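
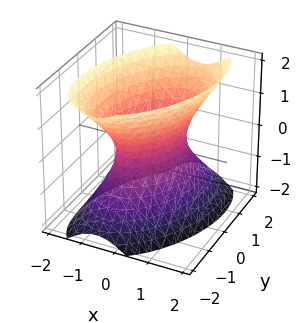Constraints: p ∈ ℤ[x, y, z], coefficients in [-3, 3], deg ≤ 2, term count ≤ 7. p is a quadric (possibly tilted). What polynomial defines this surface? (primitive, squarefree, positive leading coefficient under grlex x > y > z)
First, deg p = 2. No degree-1 surface has this shape.
Then, reading off the gridlines: among the integer gridlines, it crosses the y-axis at y ∈ {-1, 1}; it misses every integer gridline on the z-axis.
Finally, together with the visible shape, these determine p as stated.

2*x^2 - x*y + y^2 - z^2 - 1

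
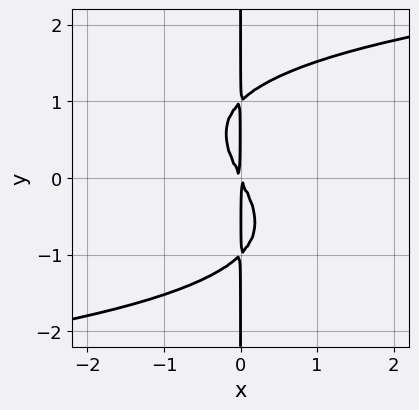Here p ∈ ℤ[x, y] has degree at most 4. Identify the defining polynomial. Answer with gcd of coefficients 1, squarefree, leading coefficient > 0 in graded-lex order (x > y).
(a) deg p = 4. The shape is more complex than any degree-3 curve.
(b) From the axis intercepts and sections: the visible y-axis segment lies entirely on the curve.
(c) These observations pin down the coefficients.

x*y^3 - 2*x^2 - x*y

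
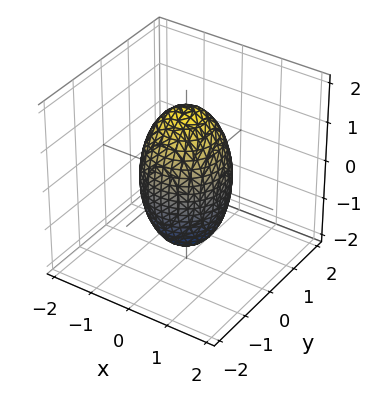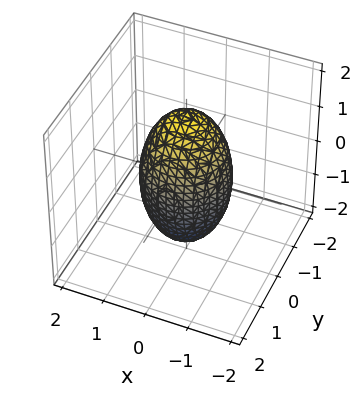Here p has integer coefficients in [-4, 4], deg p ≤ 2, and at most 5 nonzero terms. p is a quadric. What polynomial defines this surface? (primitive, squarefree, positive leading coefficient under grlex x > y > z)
3*x^2 + 3*y^2 + z^2 - 3

1. The degree is 2 — bounded and convex; a quadric.
2. Symmetries: rotational symmetry about the z-axis ⇒ p depends on x, y only through x² + y²; it's symmetric under z → −z, forcing even powers of z.
3. From the visible intercepts: among the integer gridlines, it crosses the y-axis at y ∈ {-1, 1}; among the integer gridlines, it crosses the x-axis at x ∈ {-1, 1}; a circular section at z = 0 has radius exactly 1.
4. Matching integer coefficients to the picture gives p.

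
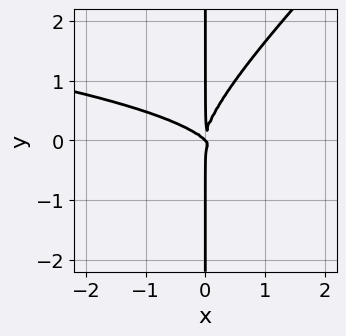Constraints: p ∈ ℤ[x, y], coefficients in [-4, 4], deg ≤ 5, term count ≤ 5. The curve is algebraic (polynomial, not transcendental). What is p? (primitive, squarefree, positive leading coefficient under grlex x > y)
1. The degree is 4 — no degree-3 curve has this shape.
2. Observable constraints: it meets the x-axis at x = 0 (among the integer gridlines); every point of the y-axis in the box is on the curve.
3. Together with the visible shape, these determine p as stated.

3*x^2*y^2 - 3*x*y^3 + 2*x^3 + 2*x^2*y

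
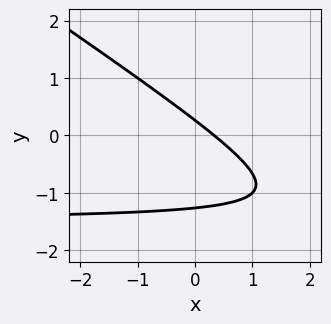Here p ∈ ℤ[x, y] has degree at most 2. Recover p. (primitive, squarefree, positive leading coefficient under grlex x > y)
1. The degree is 2 — no degree-1 curve has this shape.
2. Putting this together gives p.

2*x*y + 3*y^2 + 3*x + 3*y - 1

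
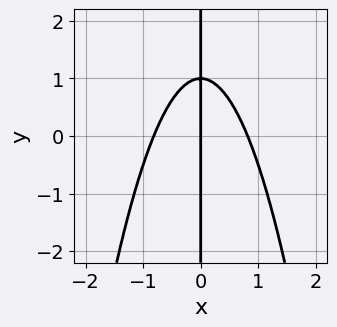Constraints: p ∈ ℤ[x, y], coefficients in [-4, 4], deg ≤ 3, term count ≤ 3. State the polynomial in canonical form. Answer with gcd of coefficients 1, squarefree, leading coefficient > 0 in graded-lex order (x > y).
1. Degree: no degree-2 curve has this shape, so deg p = 3.
2. From the axis intercepts and sections: one x-axis crossing is at x = 0; the visible y-axis segment lies entirely on the curve.
3. Fitting integer coefficients to these (and the overall shape) gives p.

3*x^3 + 2*x*y - 2*x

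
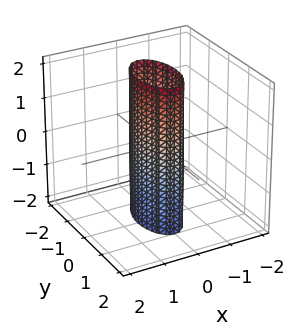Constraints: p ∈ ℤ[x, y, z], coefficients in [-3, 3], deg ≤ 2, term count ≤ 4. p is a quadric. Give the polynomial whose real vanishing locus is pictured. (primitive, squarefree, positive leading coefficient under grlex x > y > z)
3*x^2 + y^2 - 1

1. The degree is 2 — constant cross-section along one axis; a quadric.
2. Symmetries: the y ↦ −y reflection is a symmetry, so y appears only in even powers; mirror symmetry z ↦ −z ⇒ only even powers of z; it's symmetric under x → −x, forcing even powers of x.
3. Observable constraints: the y-axis gridline crossings are at y ∈ {-1, 1}; no z-intercept at any integer in the box.
4. Assembling these constraints gives the stated polynomial.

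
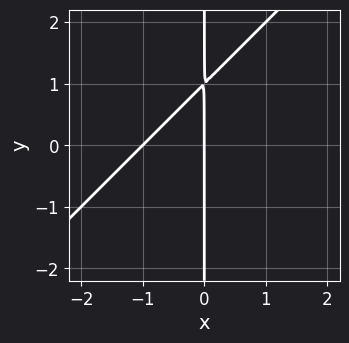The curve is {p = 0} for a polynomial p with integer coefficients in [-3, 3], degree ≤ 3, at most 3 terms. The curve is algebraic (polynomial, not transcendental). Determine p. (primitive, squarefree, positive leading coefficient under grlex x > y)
x^2 - x*y + x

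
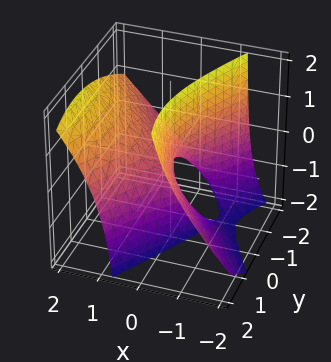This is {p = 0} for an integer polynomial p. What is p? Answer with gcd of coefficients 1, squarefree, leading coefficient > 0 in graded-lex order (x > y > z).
3*x^2 - 3*x*z - y^2 + y*z - z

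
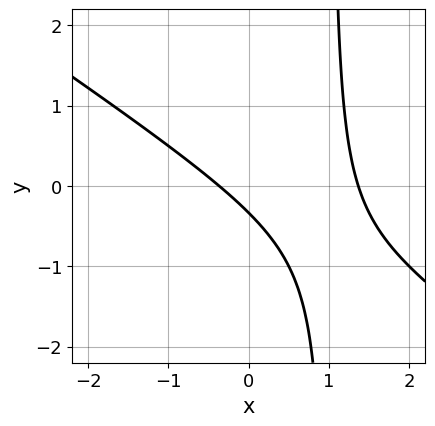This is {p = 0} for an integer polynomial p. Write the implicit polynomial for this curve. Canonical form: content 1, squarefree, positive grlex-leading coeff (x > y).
deg p = 2. The shape is more complex than any degree-1 curve.
Matching integer coefficients to the picture gives p.

2*x^2 + 3*x*y - 2*x - 3*y - 1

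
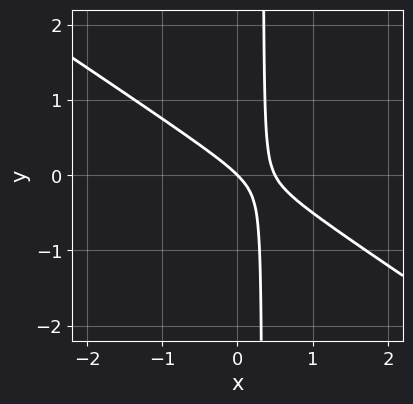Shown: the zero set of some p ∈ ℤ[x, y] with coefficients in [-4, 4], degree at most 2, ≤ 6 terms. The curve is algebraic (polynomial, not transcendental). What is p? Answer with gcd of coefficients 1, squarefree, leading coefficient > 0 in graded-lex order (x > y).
The degree is 2 — a generic line meets the curve in up to 2 points.
Observable constraints: it meets the y-axis at y = 0 (among the integer gridlines); one x-axis crossing is at x = 0.
The integer polynomial consistent with all of this is the stated p.

2*x^2 + 3*x*y - x - y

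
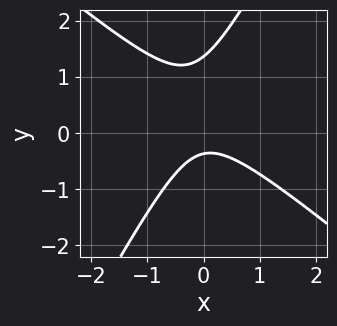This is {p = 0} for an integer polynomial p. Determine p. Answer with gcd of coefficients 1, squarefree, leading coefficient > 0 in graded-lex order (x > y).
3*x^2 + 2*x*y - 2*y^2 + 2*y + 1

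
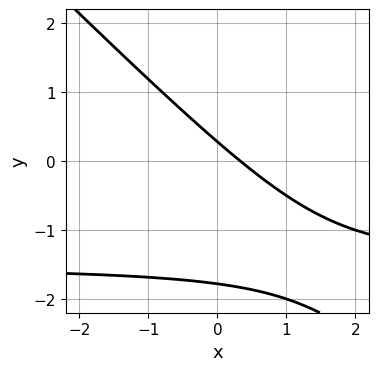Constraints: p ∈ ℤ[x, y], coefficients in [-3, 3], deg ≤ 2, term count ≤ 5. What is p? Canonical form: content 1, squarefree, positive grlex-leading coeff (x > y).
2*x*y + 2*y^2 + 3*x + 3*y - 1

Degree: the shape is more complex than any degree-1 curve, so deg p = 2.
The integer polynomial consistent with all of this is the stated p.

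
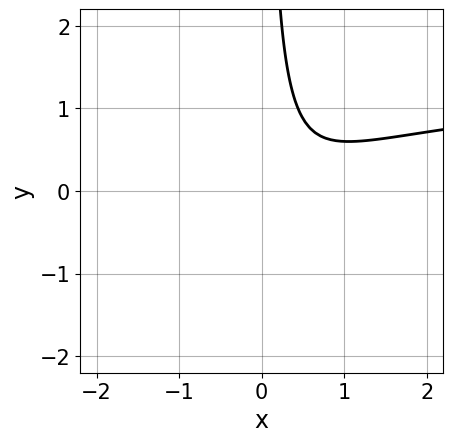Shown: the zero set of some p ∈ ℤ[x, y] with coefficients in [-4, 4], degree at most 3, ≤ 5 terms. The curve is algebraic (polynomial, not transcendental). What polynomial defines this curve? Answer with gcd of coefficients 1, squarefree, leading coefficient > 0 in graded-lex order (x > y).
2*x^2*y - 3*x^2 + 3*x*y + 2*x - 2

1. deg p = 3.
2. From the visible intercepts: the curve avoids every integer y-axis point in the box; it misses every integer gridline on the x-axis.
3. Matching integer coefficients to the picture gives p.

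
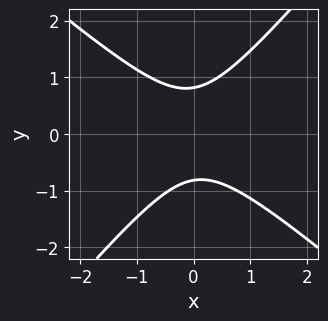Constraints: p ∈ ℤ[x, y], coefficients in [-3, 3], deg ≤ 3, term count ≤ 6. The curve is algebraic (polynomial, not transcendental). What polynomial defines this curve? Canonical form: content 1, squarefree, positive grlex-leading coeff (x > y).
3*x^2 + x*y - 3*y^2 + 2

1. Degree: the shape is more complex than any degree-1 curve, so deg p = 2.
2. From the visible intercepts: the curve avoids every integer x-axis point in the box.
3. The integer polynomial consistent with all of this is the stated p.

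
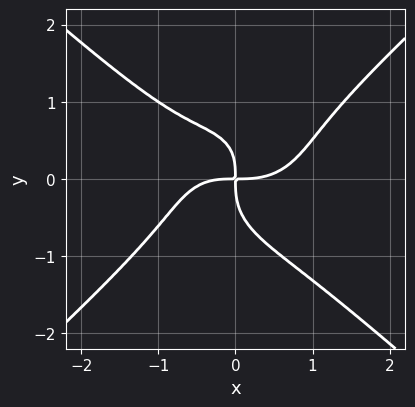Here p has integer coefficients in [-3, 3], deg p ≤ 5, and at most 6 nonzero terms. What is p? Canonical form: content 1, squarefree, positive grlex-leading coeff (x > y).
2*x^4 - 3*y^4 - x^2*y + x*y^2 - 3*x*y

First, deg p = 4.
Next, against the integer gridlines: it crosses the x-axis at the gridline x = 0; one y-axis crossing is at y = 0.
Finally, together with the visible shape, these determine p as stated.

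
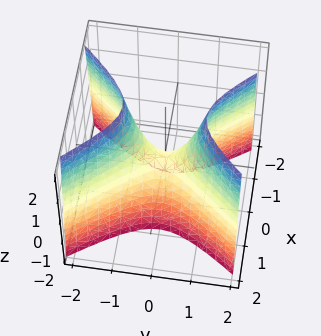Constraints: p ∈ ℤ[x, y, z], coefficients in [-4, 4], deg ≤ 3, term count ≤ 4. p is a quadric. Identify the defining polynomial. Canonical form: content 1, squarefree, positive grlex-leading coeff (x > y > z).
3*x^2 - 2*y^2 + z

(a) deg p = 2. A hyperbolic paraboloid; a quadric.
(b) Symmetries: the y ↦ −y reflection is a symmetry, so y appears only in even powers; mirror symmetry x ↦ −x ⇒ only even powers of x.
(c) Reading off the gridlines: one x-axis crossing is at x = 0; it crosses the z-axis at the gridline z = 0; one y-axis crossing is at y = 0.
(d) Fitting integer coefficients to these (and the overall shape) gives p.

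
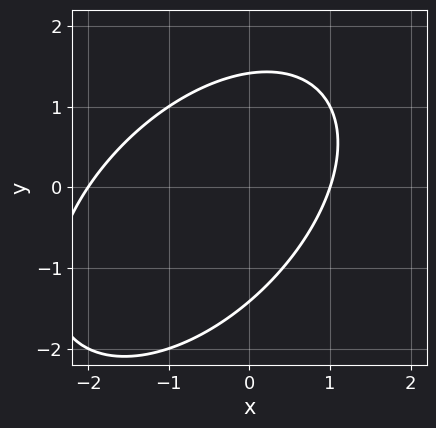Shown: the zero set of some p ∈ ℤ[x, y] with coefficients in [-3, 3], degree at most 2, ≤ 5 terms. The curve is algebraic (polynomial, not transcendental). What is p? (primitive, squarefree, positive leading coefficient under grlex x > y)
(a) Degree: the shape is more complex than any degree-1 curve, so deg p = 2.
(b) From the visible intercepts: the x-axis gridline crossings are at x ∈ {-2, 1}.
(c) Fitting integer coefficients to these (and the overall shape) gives p.

x^2 - x*y + y^2 + x - 2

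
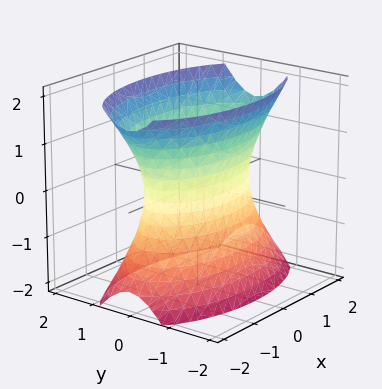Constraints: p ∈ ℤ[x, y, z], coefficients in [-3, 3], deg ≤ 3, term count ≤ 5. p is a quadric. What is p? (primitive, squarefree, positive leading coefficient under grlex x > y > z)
(a) Degree: an hourglass — one-sheet hyperboloid; a quadric, so deg p = 2.
(b) Symmetries: mirror symmetry x ↦ −x ⇒ only even powers of x; it's symmetric under y → −y, forcing even powers of y; the z ↦ −z reflection is a symmetry, so z appears only in even powers.
(c) Against the integer gridlines: no z-intercept at any integer in the box.
(d) These observations pin down the coefficients.

x^2 + 3*y^2 - z^2 - 2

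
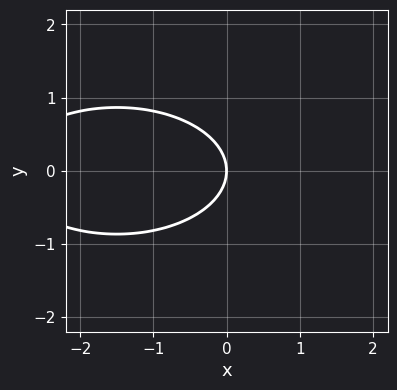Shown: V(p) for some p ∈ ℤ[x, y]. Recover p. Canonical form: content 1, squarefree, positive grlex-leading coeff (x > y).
x^2 + 3*y^2 + 3*x

1. Degree: no degree-1 curve has this shape, so deg p = 2.
2. Symmetries: mirror symmetry y ↦ −y ⇒ only even powers of y.
3. Observable constraints: it meets the y-axis at y = 0 (among the integer gridlines); it meets the x-axis at x = 0 (among the integer gridlines).
4. Putting this together gives p.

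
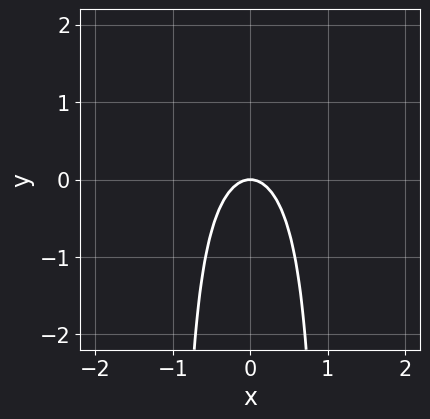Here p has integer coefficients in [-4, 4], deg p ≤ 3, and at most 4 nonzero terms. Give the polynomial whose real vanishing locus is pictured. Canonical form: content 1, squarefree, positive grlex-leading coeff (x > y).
1. The degree is 3 — no degree-2 curve has this shape.
2. Symmetries: it's symmetric under x → −x, forcing even powers of x.
3. Checking where it meets the axes: it crosses the x-axis at the gridline x = 0; it crosses the y-axis at the gridline y = 0.
4. Assembling these constraints gives the stated polynomial.

x^2*y - 2*x^2 - y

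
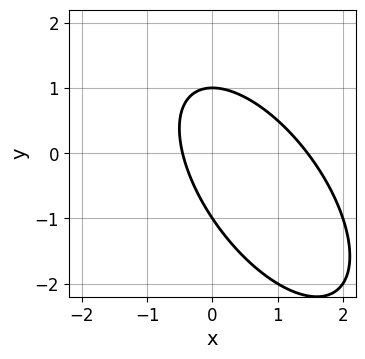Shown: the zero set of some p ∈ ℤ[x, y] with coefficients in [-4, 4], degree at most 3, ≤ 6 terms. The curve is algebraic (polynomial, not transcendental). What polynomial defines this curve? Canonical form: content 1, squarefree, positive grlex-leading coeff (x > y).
(a) Degree: the shape is more complex than any degree-1 curve, so deg p = 2.
(b) Against the integer gridlines: among the integer gridlines, it crosses the y-axis at y ∈ {-1, 1}.
(c) Fitting integer coefficients to these (and the overall shape) gives p.

3*x^2 + 3*x*y + 2*y^2 - 3*x - 2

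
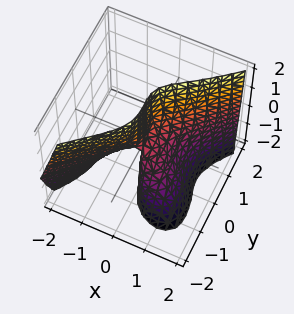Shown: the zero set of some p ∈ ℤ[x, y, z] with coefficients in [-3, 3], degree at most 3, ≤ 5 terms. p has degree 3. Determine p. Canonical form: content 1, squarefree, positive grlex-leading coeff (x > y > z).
1. The degree is 3 — a generic line meets the surface in up to 3 points.
2. Observable constraints: every point of the z-axis in the box is on the surface; one y-axis crossing is at y = 0; it meets the x-axis at x = 0 (among the integer gridlines).
3. Fitting integer coefficients to these (and the overall shape) gives p.

3*x^3 - x*y*z - 3*y^3 + 3*x*z - y^2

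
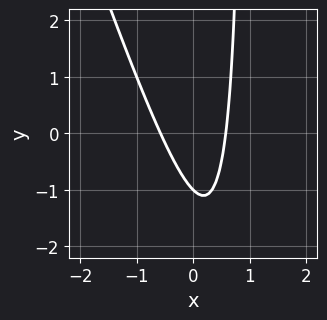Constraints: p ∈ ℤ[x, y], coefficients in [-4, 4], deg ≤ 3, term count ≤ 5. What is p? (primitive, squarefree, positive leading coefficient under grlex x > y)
First, deg p = 2.
Next, reading off the gridlines: it crosses the y-axis at the gridline y = -1.
Finally, together with the visible shape, these determine p as stated.

3*x^2 + x*y - y - 1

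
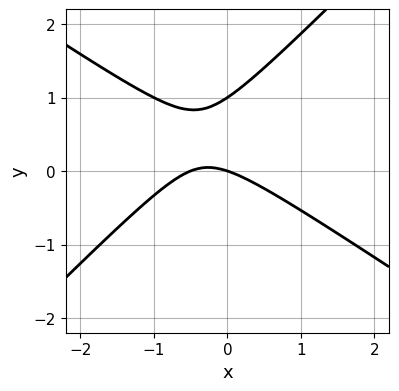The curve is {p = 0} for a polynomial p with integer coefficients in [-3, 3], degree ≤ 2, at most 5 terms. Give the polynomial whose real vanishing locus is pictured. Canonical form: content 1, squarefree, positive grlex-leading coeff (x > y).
2*x^2 + x*y - 3*y^2 + x + 3*y

Degree: no degree-1 curve has this shape, so deg p = 2.
Against the integer gridlines: among the integer gridlines, it crosses the y-axis at y ∈ {0, 1}; it meets the x-axis at x = 0 (among the integer gridlines).
Putting this together gives p.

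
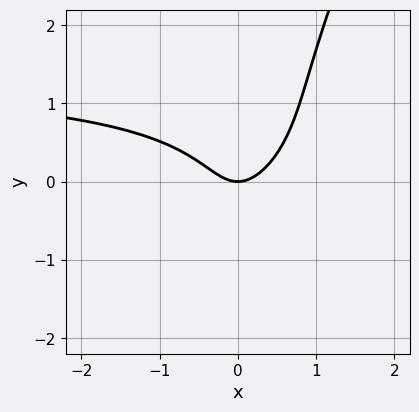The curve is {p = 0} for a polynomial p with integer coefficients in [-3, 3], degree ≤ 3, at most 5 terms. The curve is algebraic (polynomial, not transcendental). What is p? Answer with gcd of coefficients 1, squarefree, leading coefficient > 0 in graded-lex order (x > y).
1. Degree: no degree-2 curve has this shape, so deg p = 3.
2. Reading off the gridlines: it crosses the x-axis at the gridline x = 0; it crosses the y-axis at the gridline y = 0.
3. Solving for integer coefficients yields p as stated.

2*x^2*y - 3*x*y^2 + y^3 - 3*x^2 + 2*y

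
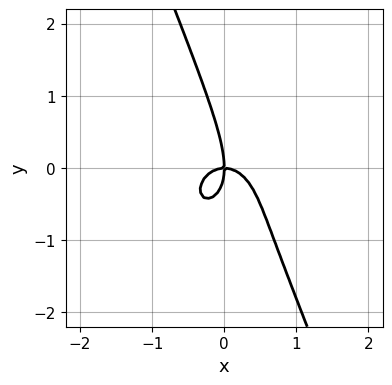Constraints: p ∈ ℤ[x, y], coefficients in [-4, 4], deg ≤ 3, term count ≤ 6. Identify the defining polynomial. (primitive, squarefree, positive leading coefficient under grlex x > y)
3*x^3 + 2*x*y^2 + y^3 + 2*x*y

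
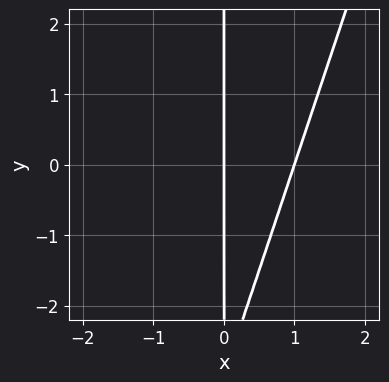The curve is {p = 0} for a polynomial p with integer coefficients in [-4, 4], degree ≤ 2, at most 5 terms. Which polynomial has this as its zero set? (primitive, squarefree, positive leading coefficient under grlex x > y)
deg p = 2.
From the axis intercepts and sections: the x-axis gridline crossings are at x ∈ {0, 1}; the visible y-axis segment lies entirely on the curve.
These observations pin down the coefficients.

3*x^2 - x*y - 3*x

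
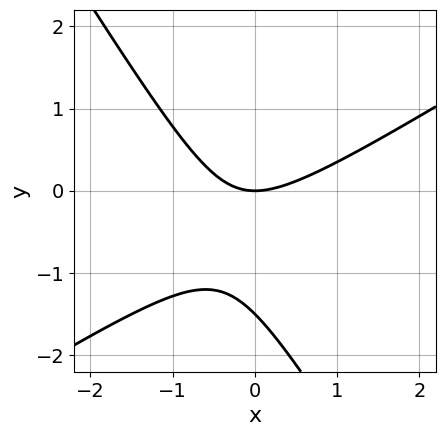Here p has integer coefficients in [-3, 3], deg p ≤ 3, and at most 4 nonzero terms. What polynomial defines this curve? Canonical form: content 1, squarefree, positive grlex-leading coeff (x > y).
(a) The degree is 2 — a generic line meets the curve in up to 2 points.
(b) Checking where it meets the axes: one x-axis crossing is at x = 0; it meets the y-axis at y = 0 (among the integer gridlines).
(c) Matching integer coefficients to the picture gives p.

2*x^2 - 2*x*y - 2*y^2 - 3*y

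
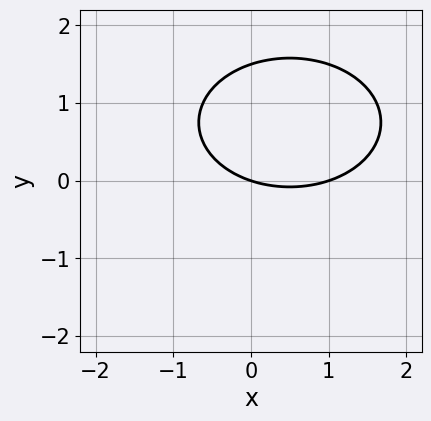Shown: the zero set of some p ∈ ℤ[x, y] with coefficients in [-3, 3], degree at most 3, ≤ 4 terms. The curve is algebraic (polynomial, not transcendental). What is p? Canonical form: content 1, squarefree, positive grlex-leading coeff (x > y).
x^2 + 2*y^2 - x - 3*y

First, deg p = 2.
Next, from the axis intercepts and sections: the x-axis gridline crossings are at x ∈ {0, 1}; it meets the y-axis at y = 0 (among the integer gridlines).
Finally, putting this together gives p.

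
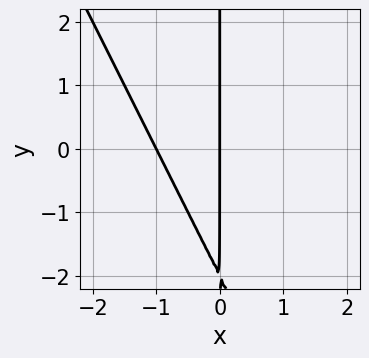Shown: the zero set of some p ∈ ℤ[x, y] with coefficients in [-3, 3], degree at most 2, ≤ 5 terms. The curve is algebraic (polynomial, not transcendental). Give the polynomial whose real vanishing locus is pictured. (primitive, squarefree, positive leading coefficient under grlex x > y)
2*x^2 + x*y + 2*x

deg p = 2. No degree-1 curve has this shape.
Observable constraints: the visible y-axis segment lies entirely on the curve; among the integer gridlines, it crosses the x-axis at x ∈ {-1, 0}.
Matching integer coefficients to the picture gives p.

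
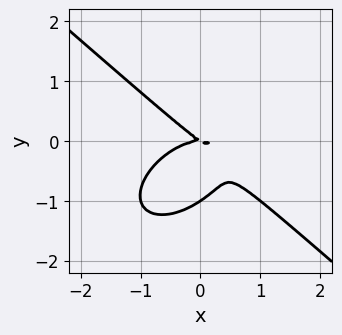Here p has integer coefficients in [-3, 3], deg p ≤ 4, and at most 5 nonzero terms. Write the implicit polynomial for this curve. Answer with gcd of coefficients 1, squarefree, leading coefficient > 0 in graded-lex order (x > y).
2*x^3 + 3*y^3 + 2*x*y + 3*y^2

First, degree: the shape is more complex than any degree-2 curve, so deg p = 3.
Then, from the visible intercepts: among the integer gridlines, it crosses the y-axis at y ∈ {-1, 0}; it meets the x-axis at x = 0 (among the integer gridlines).
Finally, these observations pin down the coefficients.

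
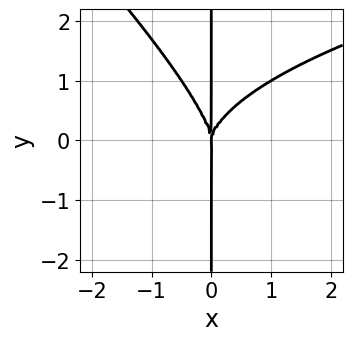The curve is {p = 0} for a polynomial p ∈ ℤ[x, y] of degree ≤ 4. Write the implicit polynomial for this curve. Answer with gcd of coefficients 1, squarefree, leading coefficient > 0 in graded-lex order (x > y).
x^2*y^2 + x*y^3 - 2*x^3

1. deg p = 4. The shape is more complex than any degree-3 curve.
2. Checking where it meets the axes: one x-axis crossing is at x = 0; every point of the y-axis in the box is on the curve.
3. Matching integer coefficients to the picture gives p.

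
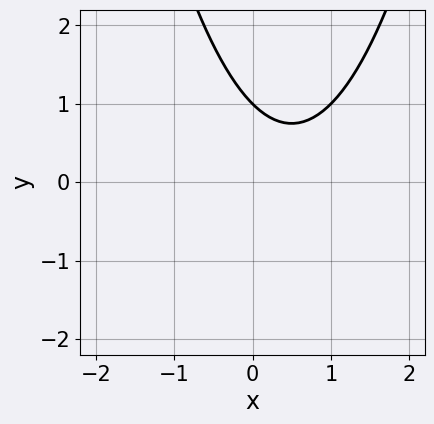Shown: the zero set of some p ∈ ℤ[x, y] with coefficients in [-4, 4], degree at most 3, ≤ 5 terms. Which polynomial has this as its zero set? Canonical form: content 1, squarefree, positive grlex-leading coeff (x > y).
1. The degree is 2 — the shape is more complex than any degree-1 curve.
2. From the axis intercepts and sections: no x-intercept at any integer in the box; it meets the y-axis at y = 1 (among the integer gridlines).
3. Solving for integer coefficients yields p as stated.

x^2 - x - y + 1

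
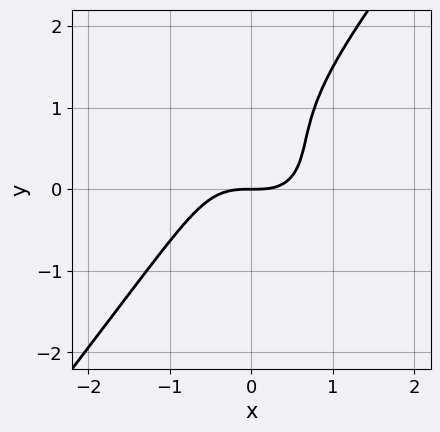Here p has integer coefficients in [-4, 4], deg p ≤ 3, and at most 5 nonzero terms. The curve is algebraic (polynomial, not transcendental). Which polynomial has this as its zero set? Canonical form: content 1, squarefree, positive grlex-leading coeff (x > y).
3*x^3 + x^2*y - 2*y^3 + 3*y^2 - 3*y

First, deg p = 3. No degree-2 curve has this shape.
Then, observable constraints: it crosses the y-axis at the gridline y = 0; one x-axis crossing is at x = 0.
Finally, together with the visible shape, these determine p as stated.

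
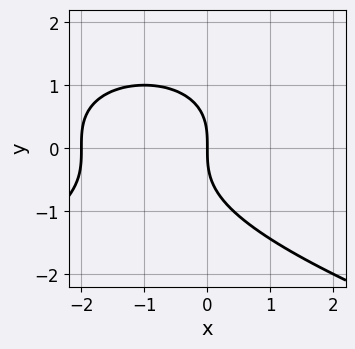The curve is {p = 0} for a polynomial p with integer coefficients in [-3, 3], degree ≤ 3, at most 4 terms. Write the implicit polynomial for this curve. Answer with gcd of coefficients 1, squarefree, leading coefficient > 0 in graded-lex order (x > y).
y^3 + x^2 + 2*x

First, the degree is 3 — a generic line meets the curve in up to 3 points.
Then, from the axis intercepts and sections: it meets the y-axis at y = 0 (among the integer gridlines); the x-axis gridline crossings are at x ∈ {-2, 0}.
Finally, matching integer coefficients to the picture gives p.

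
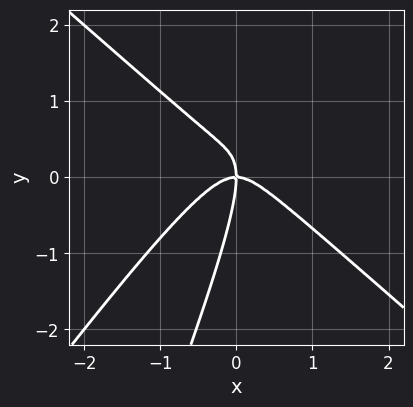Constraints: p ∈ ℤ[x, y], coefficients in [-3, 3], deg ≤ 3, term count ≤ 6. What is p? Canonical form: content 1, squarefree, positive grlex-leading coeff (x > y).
3*x^3 - 3*x*y^2 + y^3 + 2*x*y

1. The degree is 3 — a generic line meets the curve in up to 3 points.
2. Against the integer gridlines: it crosses the x-axis at the gridline x = 0; one y-axis crossing is at y = 0.
3. Assembling these constraints gives the stated polynomial.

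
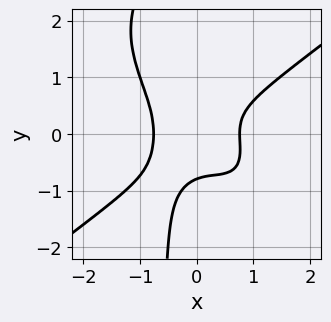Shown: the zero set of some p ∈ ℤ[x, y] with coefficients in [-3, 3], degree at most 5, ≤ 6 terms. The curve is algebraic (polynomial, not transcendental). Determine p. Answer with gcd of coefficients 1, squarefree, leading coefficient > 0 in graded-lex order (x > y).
3*x^4 - 3*x^2*y^2 - 3*x*y^3 - 2*y^3 - 1

Degree: no degree-3 curve has this shape, so deg p = 4.
Matching integer coefficients to the picture gives p.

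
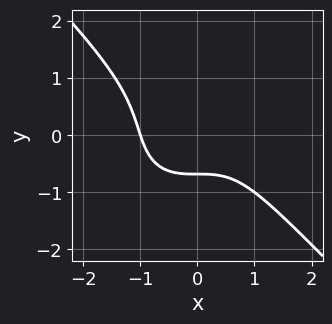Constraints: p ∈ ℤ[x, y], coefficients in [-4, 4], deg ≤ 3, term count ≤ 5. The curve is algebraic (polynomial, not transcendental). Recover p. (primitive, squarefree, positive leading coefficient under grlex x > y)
x^3 + y^3 + y + 1

deg p = 3. The shape is more complex than any degree-2 curve.
Against the integer gridlines: it crosses the x-axis at the gridline x = -1.
Assembling these constraints gives the stated polynomial.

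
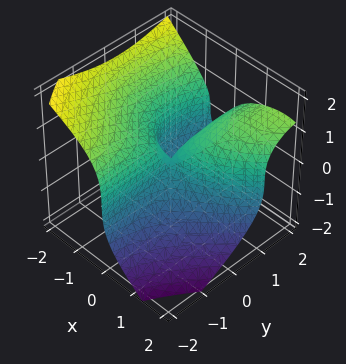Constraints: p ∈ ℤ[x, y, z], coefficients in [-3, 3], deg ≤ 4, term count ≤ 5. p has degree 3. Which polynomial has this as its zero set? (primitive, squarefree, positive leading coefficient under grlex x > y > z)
x^3 - x^2*y + x*y^2 + 2*z^3 - 3*x*y

First, degree: a generic line meets the surface in up to 3 points, so deg p = 3.
Then, checking where it meets the axes: it meets the z-axis at z = 0 (among the integer gridlines); every point of the y-axis in the box is on the surface.
Finally, the integer polynomial consistent with all of this is the stated p.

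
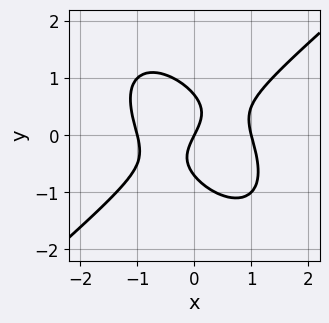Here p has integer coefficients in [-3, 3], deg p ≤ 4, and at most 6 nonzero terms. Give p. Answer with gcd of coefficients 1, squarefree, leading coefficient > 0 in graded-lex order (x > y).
Degree: a generic line meets the curve in up to 3 points, so deg p = 3.
From the axis intercepts and sections: among the integer gridlines, it crosses the x-axis at x ∈ {-1, 0, 1}; it crosses the y-axis at the gridline y = 0.
Putting this together gives p.

2*x^3 - x*y^2 - 2*y^3 - 2*x + y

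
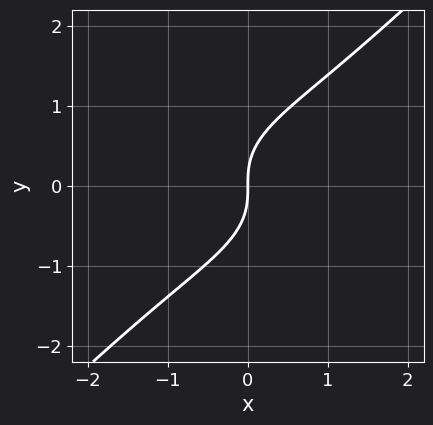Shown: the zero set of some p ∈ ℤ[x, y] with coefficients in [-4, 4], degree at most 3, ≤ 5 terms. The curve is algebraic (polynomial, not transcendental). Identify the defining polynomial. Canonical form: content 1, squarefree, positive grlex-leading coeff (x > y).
First, the degree is 3 — the shape is more complex than any degree-2 curve.
Next, observable constraints: it crosses the x-axis at the gridline x = 0; one y-axis crossing is at y = 0.
Finally, fitting integer coefficients to these (and the overall shape) gives p.

2*x^3 - 2*x^2*y + 3*x*y^2 - 3*y^3 + 3*x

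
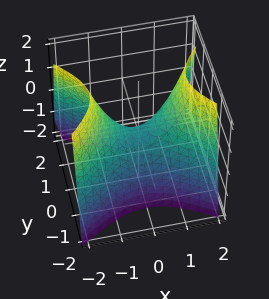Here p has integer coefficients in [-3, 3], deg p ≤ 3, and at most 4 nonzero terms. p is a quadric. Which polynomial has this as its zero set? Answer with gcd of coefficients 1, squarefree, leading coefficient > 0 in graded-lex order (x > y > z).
2*x^2 - 3*y^2 - 2*z

1. The degree is 2 — a saddle surface; a quadric.
2. Symmetries: mirror symmetry x ↦ −x ⇒ only even powers of x; it's symmetric under y → −y, forcing even powers of y.
3. Observable constraints: one z-axis crossing is at z = 0; one x-axis crossing is at x = 0.
4. Matching integer coefficients to the picture gives p.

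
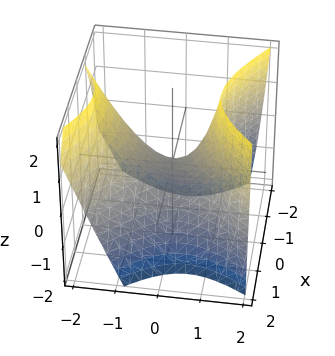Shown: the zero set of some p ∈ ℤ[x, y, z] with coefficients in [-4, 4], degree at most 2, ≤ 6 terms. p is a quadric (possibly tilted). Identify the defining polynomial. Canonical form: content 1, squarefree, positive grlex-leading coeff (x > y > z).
3*x^2 + x*y - 3*y^2 - y*z + 3*z

The degree is 2 — no degree-1 surface has this shape.
Reading off the gridlines: it meets the z-axis at z = 0 (among the integer gridlines); it meets the y-axis at y = 0 (among the integer gridlines); it meets the x-axis at x = 0 (among the integer gridlines).
Matching integer coefficients to the picture gives p.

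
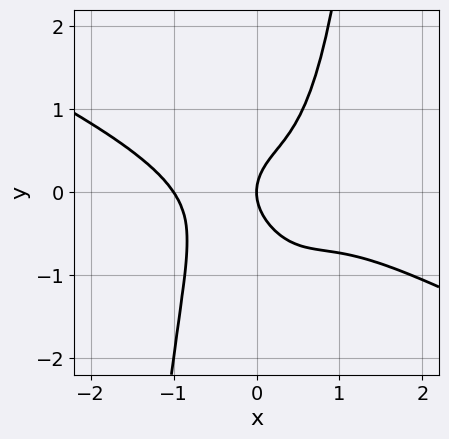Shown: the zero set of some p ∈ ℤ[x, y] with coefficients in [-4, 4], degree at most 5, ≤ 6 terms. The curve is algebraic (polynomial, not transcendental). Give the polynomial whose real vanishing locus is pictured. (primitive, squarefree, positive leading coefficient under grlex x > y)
deg p = 4. The shape is more complex than any degree-3 curve.
From the axis intercepts and sections: the x-axis gridline crossings are at x ∈ {-1, 0}; it crosses the y-axis at the gridline y = 0.
Solving for integer coefficients yields p as stated.

x^4 + 2*x^3*y - y^2 + x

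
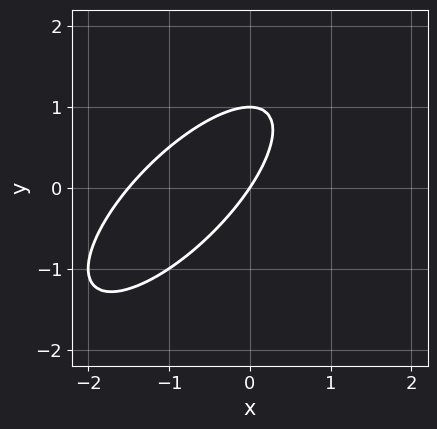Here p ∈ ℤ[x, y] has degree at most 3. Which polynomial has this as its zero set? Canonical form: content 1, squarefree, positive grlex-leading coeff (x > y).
2*x^2 - 3*x*y + 2*y^2 + 3*x - 2*y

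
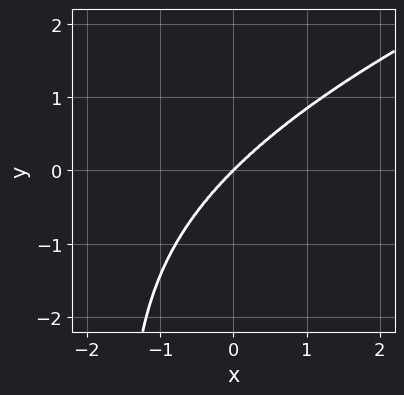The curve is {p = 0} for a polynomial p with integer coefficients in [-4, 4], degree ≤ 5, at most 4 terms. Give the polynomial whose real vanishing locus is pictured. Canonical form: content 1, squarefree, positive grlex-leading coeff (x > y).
2*x*y^3 - 3*x^3 + 3*y^3

(a) deg p = 4.
(b) Observable constraints: one x-axis crossing is at x = 0; one y-axis crossing is at y = 0.
(c) Assembling these constraints gives the stated polynomial.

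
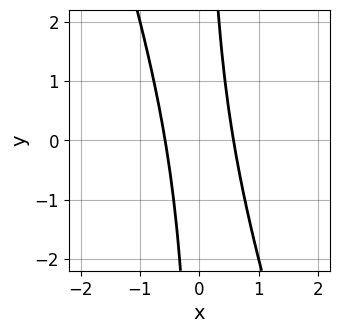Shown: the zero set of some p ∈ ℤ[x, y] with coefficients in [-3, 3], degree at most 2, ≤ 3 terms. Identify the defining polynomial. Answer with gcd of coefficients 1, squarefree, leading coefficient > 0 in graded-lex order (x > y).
First, the degree is 2 — the shape is more complex than any degree-1 curve.
Next, reading off the gridlines: it misses every integer gridline on the y-axis.
Finally, matching integer coefficients to the picture gives p.

3*x^2 + x*y - 1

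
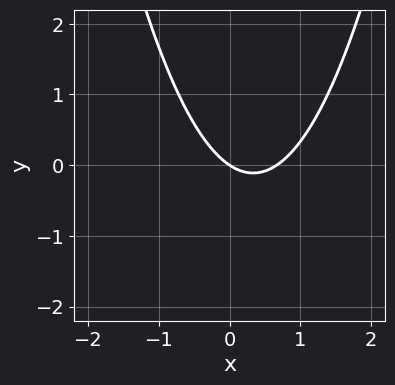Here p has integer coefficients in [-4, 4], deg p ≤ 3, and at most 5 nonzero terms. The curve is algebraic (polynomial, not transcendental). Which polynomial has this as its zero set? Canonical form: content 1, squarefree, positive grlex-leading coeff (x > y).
3*x^2 - 2*x - 3*y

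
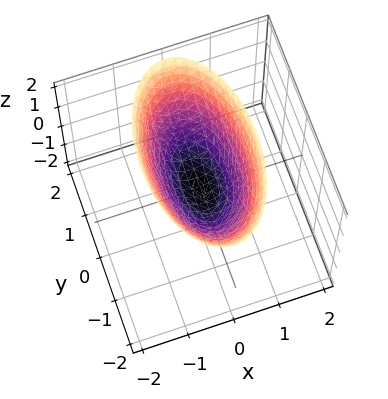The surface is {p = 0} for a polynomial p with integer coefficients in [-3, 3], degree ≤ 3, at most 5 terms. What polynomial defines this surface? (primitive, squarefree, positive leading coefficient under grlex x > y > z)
1. The degree is 2 — a paraboloid; a quadric.
2. Symmetries: mirror symmetry y ↦ −y ⇒ only even powers of y; mirror symmetry x ↦ −x ⇒ only even powers of x.
3. Reading off the gridlines: one z-axis crossing is at z = 0; it crosses the x-axis at the gridline x = 0; it crosses the y-axis at the gridline y = 0.
4. Fitting integer coefficients to these (and the overall shape) gives p.

3*x^2 + y^2 - 2*z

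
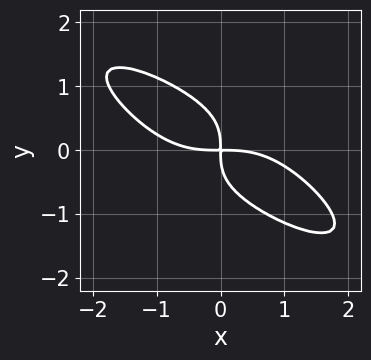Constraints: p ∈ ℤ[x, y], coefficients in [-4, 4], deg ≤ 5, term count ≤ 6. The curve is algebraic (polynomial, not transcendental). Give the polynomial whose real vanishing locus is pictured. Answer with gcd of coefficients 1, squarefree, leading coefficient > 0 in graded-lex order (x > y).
x^4 + x^3*y + x*y^3 + 3*y^4 + 3*x*y

The degree is 4 — a generic line meets the curve in up to 4 points.
Matching integer coefficients to the picture gives p.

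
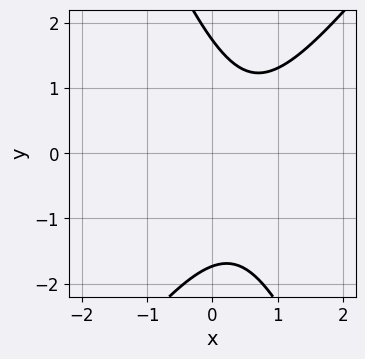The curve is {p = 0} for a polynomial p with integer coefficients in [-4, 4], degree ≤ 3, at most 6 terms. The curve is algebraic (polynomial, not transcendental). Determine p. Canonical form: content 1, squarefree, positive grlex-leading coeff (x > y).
3*x^2 - x*y - y^2 - 3*x + 3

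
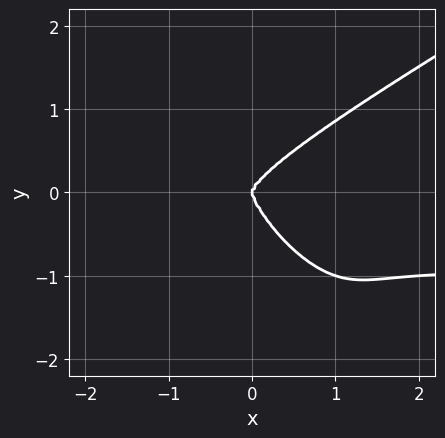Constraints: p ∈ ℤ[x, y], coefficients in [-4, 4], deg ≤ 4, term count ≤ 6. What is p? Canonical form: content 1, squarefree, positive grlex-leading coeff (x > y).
2*x^3*y - x^2*y^2 - 3*x*y^3 - 2*y^4 + 2*x^3

First, degree: a generic line meets the curve in up to 4 points, so deg p = 4.
Next, observable constraints: one y-axis crossing is at y = 0; it crosses the x-axis at the gridline x = 0.
Finally, solving for integer coefficients yields p as stated.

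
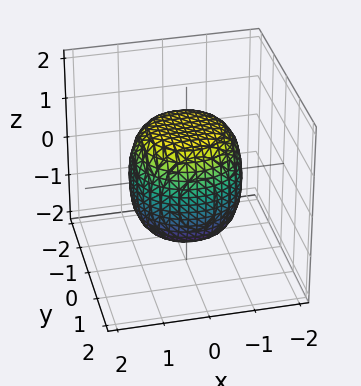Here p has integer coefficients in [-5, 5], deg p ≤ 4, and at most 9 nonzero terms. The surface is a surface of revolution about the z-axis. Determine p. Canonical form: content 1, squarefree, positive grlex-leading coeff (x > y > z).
(a) Degree: a generic line meets the surface in up to 4 points, so deg p = 4.
(b) Symmetries: rotational symmetry about the z-axis ⇒ p depends on x, y only through x² + y².
(c) From the visible intercepts: a circular section at z = -1 has radius exactly 1.
(d) Fitting integer coefficients to these (and the overall shape) gives p.

2*x^4 + 4*x^2*y^2 + 2*y^4 - x^2 - y^2 + 2*z^2 - 3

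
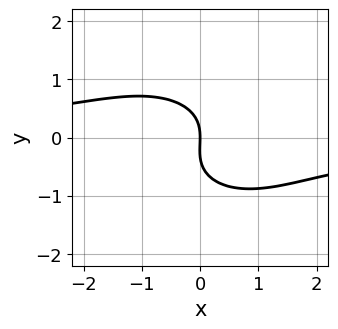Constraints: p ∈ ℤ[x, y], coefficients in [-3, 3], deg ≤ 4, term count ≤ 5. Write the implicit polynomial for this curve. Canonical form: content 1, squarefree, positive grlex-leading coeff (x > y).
1. Degree: a generic line meets the curve in up to 3 points, so deg p = 3.
2. Checking where it meets the axes: it crosses the x-axis at the gridline x = 0; it crosses the y-axis at the gridline y = 0.
3. The integer polynomial consistent with all of this is the stated p.

2*x^2*y + 3*y^3 + y^2 + 3*x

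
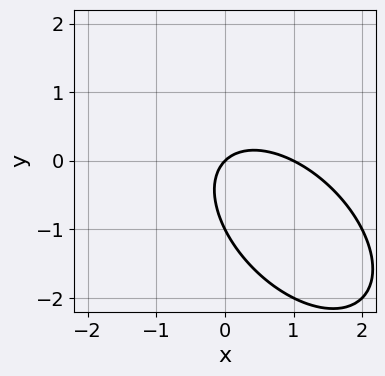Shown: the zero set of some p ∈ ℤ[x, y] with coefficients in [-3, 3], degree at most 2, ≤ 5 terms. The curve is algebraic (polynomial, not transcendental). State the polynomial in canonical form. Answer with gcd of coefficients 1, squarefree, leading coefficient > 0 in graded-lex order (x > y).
First, degree: no degree-1 curve has this shape, so deg p = 2.
Then, observable constraints: among the integer gridlines, it crosses the y-axis at y ∈ {-1, 0}; among the integer gridlines, it crosses the x-axis at x ∈ {0, 1}.
Finally, matching integer coefficients to the picture gives p.

x^2 + x*y + y^2 - x + y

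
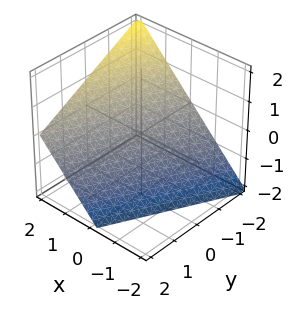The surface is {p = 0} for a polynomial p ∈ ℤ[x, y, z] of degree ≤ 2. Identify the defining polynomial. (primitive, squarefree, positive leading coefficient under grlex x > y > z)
First, the degree is 1 — the surface is flat (a plane).
Then, from the visible intercepts: it crosses the y-axis at the gridline y = -2; it crosses the x-axis at the gridline x = 1; it meets the z-axis at z = -1 (among the integer gridlines).
Finally, the integer polynomial consistent with all of this is the stated p.

2*x - y - 2*z - 2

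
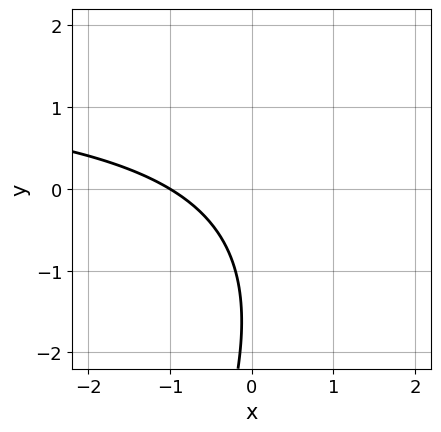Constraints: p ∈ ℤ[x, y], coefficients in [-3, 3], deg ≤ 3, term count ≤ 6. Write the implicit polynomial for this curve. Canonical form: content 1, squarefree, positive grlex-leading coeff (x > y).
2*x*y - y^2 - 3*x - 3*y - 3

deg p = 2. No degree-1 curve has this shape.
Checking where it meets the axes: one x-axis crossing is at x = -1; it misses every integer gridline on the y-axis.
These observations pin down the coefficients.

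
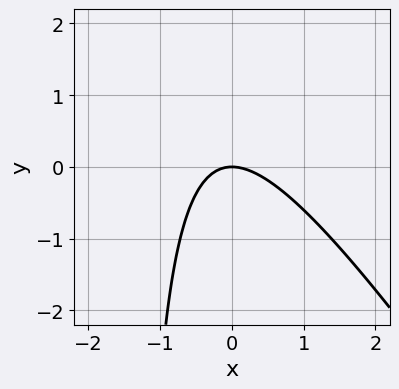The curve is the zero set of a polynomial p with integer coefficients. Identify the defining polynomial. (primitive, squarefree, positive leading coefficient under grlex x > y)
3*x^2 + 2*x*y + 3*y

deg p = 2. No degree-1 curve has this shape.
Observable constraints: one y-axis crossing is at y = 0; it meets the x-axis at x = 0 (among the integer gridlines).
Assembling these constraints gives the stated polynomial.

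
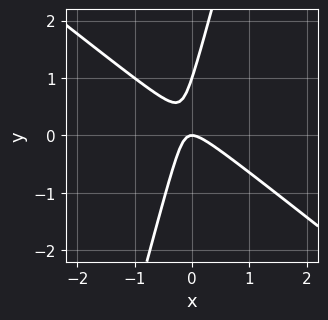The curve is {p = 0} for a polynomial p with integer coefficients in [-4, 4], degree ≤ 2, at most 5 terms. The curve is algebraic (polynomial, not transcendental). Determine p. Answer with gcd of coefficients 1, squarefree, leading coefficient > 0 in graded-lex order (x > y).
3*x^2 + 3*x*y - y^2 + y

First, degree: no degree-1 curve has this shape, so deg p = 2.
Next, observable constraints: the y-axis gridline crossings are at y ∈ {0, 1}; it crosses the x-axis at the gridline x = 0.
Finally, solving for integer coefficients yields p as stated.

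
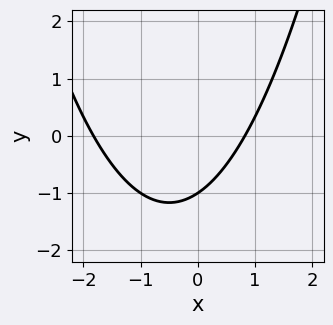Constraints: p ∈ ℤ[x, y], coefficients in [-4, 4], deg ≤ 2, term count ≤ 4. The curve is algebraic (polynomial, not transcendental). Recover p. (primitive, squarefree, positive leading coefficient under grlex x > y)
2*x^2 + 2*x - 3*y - 3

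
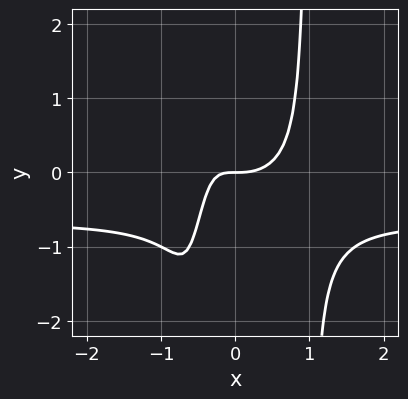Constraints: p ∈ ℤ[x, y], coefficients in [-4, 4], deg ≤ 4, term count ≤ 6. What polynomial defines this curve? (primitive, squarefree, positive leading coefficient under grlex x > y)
(a) Degree: a generic line meets the curve in up to 4 points, so deg p = 4.
(b) From the visible intercepts: it meets the x-axis at x = 0 (among the integer gridlines); one y-axis crossing is at y = 0.
(c) Matching integer coefficients to the picture gives p.

3*x^3*y + 2*x^3 - 2*x*y - y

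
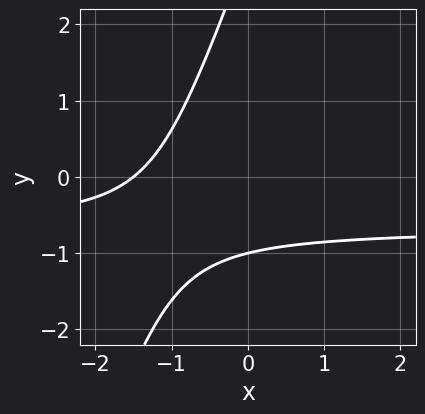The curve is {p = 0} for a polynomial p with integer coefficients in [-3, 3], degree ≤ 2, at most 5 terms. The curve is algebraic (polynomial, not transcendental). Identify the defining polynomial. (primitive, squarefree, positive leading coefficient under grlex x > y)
3*x*y - y^2 + 2*x + 2*y + 3

First, deg p = 2. The shape is more complex than any degree-1 curve.
Next, reading off the gridlines: it meets the y-axis at y = -1 (among the integer gridlines).
Finally, these observations pin down the coefficients.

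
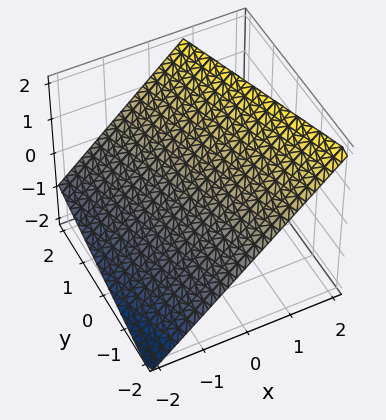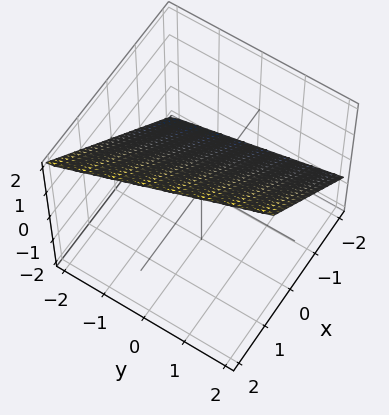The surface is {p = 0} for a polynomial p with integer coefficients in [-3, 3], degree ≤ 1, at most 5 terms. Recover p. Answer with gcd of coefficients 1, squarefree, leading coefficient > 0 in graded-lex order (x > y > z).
The degree is 1 — the surface is flat (a plane).
Observable constraints: one y-axis crossing is at y = -2.
Matching integer coefficients to the picture gives p.

3*x + y - 3*z + 2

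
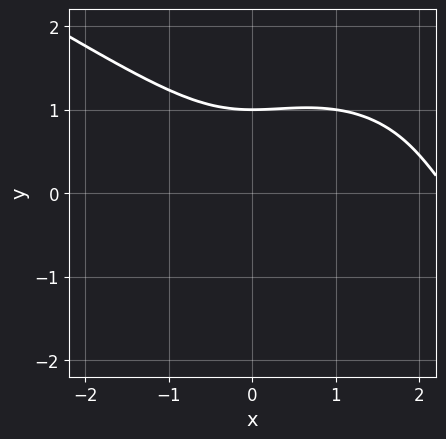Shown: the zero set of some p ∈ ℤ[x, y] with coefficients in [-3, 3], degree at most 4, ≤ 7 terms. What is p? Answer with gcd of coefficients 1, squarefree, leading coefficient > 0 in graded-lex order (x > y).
(a) The degree is 3 — a generic line meets the curve in up to 3 points.
(b) Against the integer gridlines: it misses every integer gridline on the x-axis; one y-axis crossing is at y = 1.
(c) These observations pin down the coefficients.

x^3 + x^2*y + 2*y^3 - 2*x^2 - 2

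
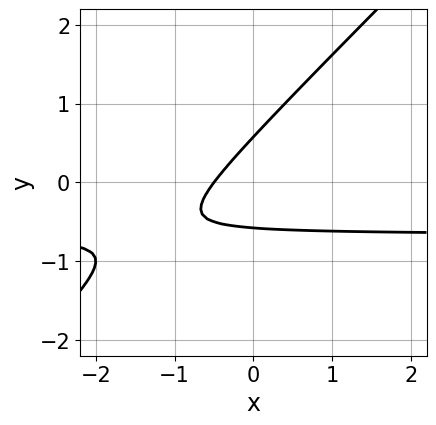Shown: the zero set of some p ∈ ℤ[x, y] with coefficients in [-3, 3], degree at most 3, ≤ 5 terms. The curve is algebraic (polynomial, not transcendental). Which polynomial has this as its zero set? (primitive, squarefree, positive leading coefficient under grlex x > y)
deg p = 2.
Matching integer coefficients to the picture gives p.

3*x*y - 3*y^2 + 2*x + 1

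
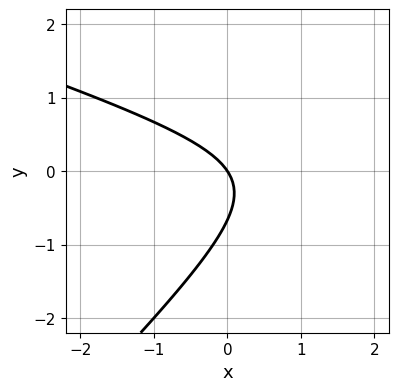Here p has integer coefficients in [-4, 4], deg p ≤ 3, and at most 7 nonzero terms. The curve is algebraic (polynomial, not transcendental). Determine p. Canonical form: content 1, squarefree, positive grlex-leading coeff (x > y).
1. deg p = 2. A generic line meets the curve in up to 2 points.
2. From the visible intercepts: one x-axis crossing is at x = 0; it meets the y-axis at y = 0 (among the integer gridlines).
3. These observations pin down the coefficients.

x^2 + 2*x*y - 3*y^2 - 3*x - 2*y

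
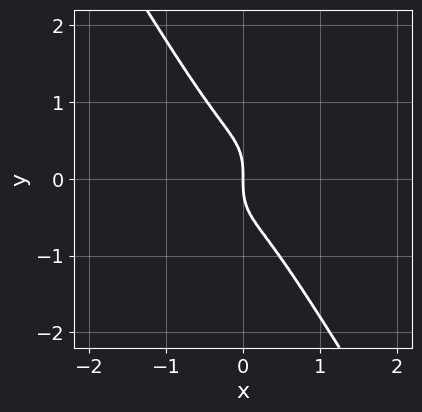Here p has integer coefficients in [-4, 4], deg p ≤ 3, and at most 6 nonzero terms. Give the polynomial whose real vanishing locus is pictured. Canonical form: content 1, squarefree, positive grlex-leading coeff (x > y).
1. The degree is 3 — a generic line meets the curve in up to 3 points.
2. From the visible intercepts: it crosses the y-axis at the gridline y = 0; it crosses the x-axis at the gridline x = 0.
3. Matching integer coefficients to the picture gives p.

3*x^3 - x^2*y + y^3 + x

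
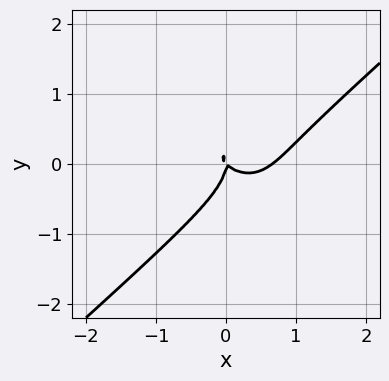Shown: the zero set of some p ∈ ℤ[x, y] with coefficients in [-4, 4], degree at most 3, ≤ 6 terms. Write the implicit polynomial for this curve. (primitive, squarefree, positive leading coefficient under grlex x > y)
3*x^3 - x^2*y - 3*y^3 - 2*x^2 - 2*x*y

First, deg p = 3.
Then, observable constraints: it crosses the y-axis at the gridline y = 0; it meets the x-axis at x = 0 (among the integer gridlines).
Finally, assembling these constraints gives the stated polynomial.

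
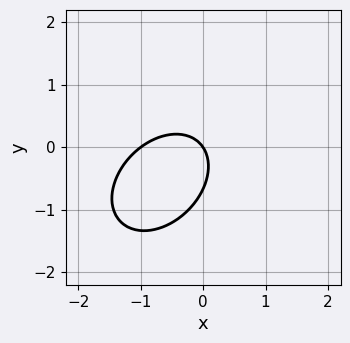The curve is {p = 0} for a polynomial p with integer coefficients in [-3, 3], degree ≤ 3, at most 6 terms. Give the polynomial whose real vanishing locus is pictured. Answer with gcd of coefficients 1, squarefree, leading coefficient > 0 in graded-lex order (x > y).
First, the degree is 2 — the shape is more complex than any degree-1 curve.
Next, observable constraints: it crosses the y-axis at the gridline y = 0; the x-axis gridline crossings are at x ∈ {-1, 0}.
Finally, matching integer coefficients to the picture gives p.

3*x^2 - 2*x*y + 3*y^2 + 3*x + 2*y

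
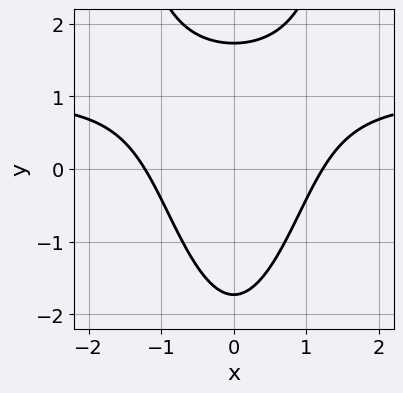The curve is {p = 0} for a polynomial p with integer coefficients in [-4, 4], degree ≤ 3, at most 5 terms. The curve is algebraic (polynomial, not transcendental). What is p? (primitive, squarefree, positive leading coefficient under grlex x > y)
First, the degree is 3 — the shape is more complex than any degree-2 curve.
Then, symmetries: it's symmetric under x → −x, forcing even powers of x.
Finally, fitting integer coefficients to these (and the overall shape) gives p.

2*x^2*y - 2*x^2 - y^2 + 3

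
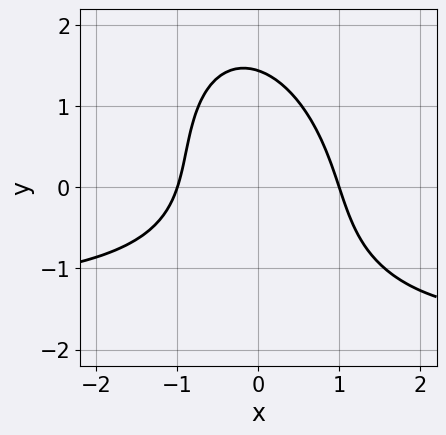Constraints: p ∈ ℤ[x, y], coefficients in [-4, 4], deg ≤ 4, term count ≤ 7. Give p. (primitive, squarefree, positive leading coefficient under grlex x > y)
2*x^2*y + x*y^2 + y^3 + 3*x^2 - 3

First, degree: the shape is more complex than any degree-2 curve, so deg p = 3.
Then, observable constraints: among the integer gridlines, it crosses the x-axis at x ∈ {-1, 1}.
Finally, these observations pin down the coefficients.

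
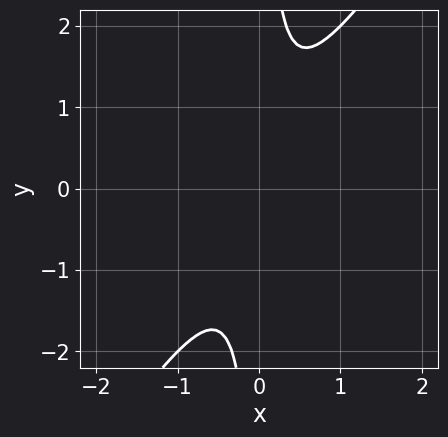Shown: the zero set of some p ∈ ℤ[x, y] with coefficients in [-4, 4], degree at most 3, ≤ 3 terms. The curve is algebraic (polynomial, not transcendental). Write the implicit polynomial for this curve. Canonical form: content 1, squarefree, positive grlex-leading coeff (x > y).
First, degree: a generic line meets the curve in up to 2 points, so deg p = 2.
Next, from the visible intercepts: it misses every integer gridline on the x-axis; it misses every integer gridline on the y-axis.
Finally, together with the visible shape, these determine p as stated.

3*x^2 - 2*x*y + 1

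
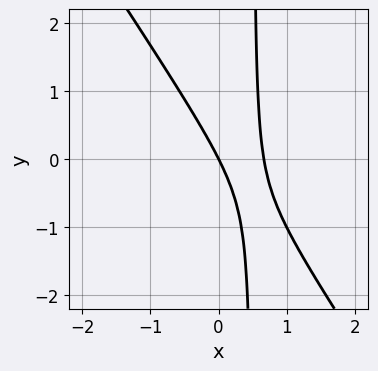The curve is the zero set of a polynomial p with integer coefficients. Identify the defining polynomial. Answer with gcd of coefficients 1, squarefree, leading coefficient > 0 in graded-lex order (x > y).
3*x^2 + 2*x*y - 2*x - y

deg p = 2. The shape is more complex than any degree-1 curve.
Against the integer gridlines: one x-axis crossing is at x = 0; it meets the y-axis at y = 0 (among the integer gridlines).
Assembling these constraints gives the stated polynomial.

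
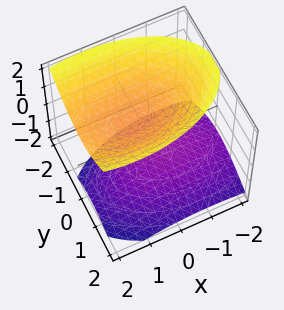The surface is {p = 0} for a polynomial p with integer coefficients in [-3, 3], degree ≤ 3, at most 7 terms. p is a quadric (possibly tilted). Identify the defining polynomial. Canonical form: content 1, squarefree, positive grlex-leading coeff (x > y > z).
1. The picture has 2 separate pieces. They look like related sheets of one shape, so recover p as a whole.
2. deg p = 2. A generic line meets the surface in up to 2 points.
3. From the axis intercepts and sections: the surface avoids every integer y-axis point in the box; the z-axis gridline crossings are at z ∈ {-1, 1}.
4. Putting this together gives p.

x^2 - x*z + 3*y^2 + y*z - 3*z^2 + 3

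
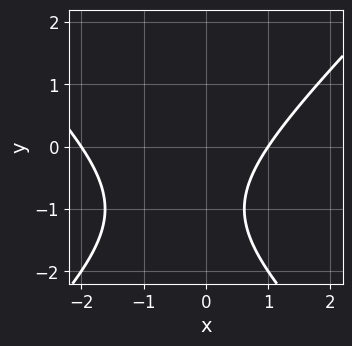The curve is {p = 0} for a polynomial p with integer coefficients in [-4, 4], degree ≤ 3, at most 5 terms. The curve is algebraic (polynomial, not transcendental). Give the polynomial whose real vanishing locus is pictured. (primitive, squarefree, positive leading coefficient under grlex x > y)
x^2 - y^2 + x - 2*y - 2

deg p = 2. A generic line meets the curve in up to 2 points.
From the visible intercepts: among the integer gridlines, it crosses the x-axis at x ∈ {-2, 1}; the curve avoids every integer y-axis point in the box.
The integer polynomial consistent with all of this is the stated p.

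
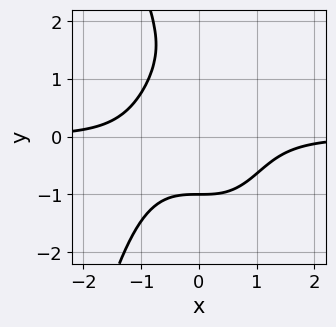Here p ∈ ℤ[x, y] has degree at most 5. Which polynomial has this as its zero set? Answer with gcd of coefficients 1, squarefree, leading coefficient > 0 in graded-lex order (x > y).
3*x^3*y + y^3 - 2*y^2 + 3

First, deg p = 4. The shape is more complex than any degree-3 curve.
Then, reading off the gridlines: it meets the y-axis at y = -1 (among the integer gridlines); no x-intercept at any integer in the box.
Finally, putting this together gives p.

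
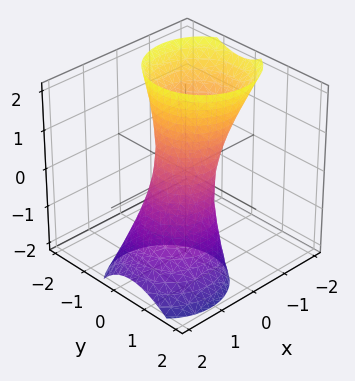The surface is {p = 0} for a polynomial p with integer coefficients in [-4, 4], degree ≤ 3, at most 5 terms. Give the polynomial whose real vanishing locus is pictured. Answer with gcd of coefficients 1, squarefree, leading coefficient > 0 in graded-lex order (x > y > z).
2*x^2 + 2*x*z + 2*y^2 + y*z - 1

1. The degree is 2 — a generic line meets the surface in up to 2 points.
2. From the axis intercepts and sections: no z-intercept at any integer in the box.
3. Assembling these constraints gives the stated polynomial.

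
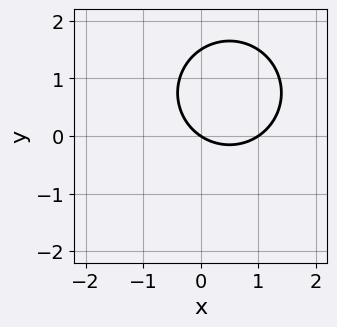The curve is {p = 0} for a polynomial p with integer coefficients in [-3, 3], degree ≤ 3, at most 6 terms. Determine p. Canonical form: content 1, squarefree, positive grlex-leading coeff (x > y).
2*x^2 + 2*y^2 - 2*x - 3*y

1. The degree is 2 — a generic line meets the curve in up to 2 points.
2. Checking where it meets the axes: the x-axis gridline crossings are at x ∈ {0, 1}; it meets the y-axis at y = 0 (among the integer gridlines).
3. Matching integer coefficients to the picture gives p.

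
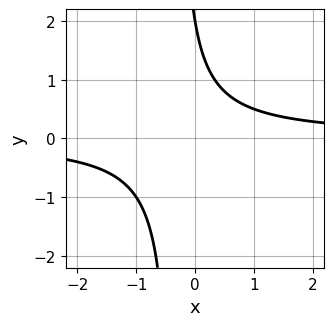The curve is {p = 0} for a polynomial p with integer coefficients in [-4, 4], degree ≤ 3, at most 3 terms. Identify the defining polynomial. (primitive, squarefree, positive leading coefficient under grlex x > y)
3*x*y + y - 2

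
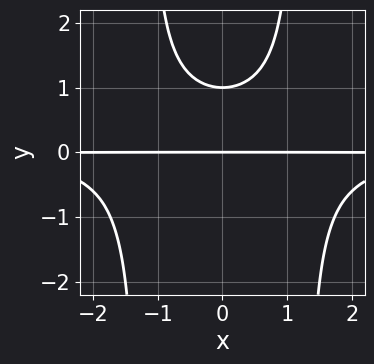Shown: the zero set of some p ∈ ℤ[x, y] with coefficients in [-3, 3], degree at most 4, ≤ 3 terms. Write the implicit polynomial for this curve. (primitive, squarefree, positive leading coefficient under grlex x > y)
2*x^2*y^2 - 3*y^2 + 3*y

The degree is 4 — a generic line meets the curve in up to 4 points.
Symmetries: the x ↦ −x reflection is a symmetry, so x appears only in even powers.
Reading off the gridlines: the y-axis gridline crossings are at y ∈ {0, 1}; the visible x-axis segment lies entirely on the curve.
Assembling these constraints gives the stated polynomial.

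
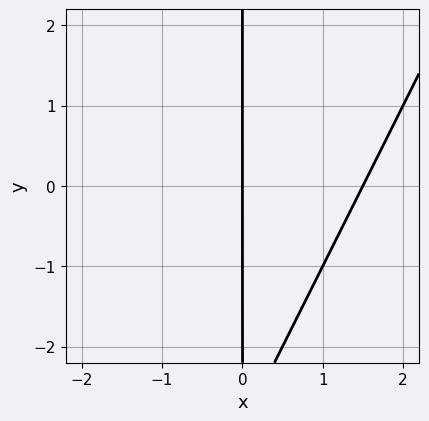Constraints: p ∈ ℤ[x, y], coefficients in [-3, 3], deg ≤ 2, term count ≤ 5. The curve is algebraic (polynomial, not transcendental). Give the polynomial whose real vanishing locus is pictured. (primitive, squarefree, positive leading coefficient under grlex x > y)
Degree: a generic line meets the curve in up to 2 points, so deg p = 2.
From the visible intercepts: it crosses the x-axis at the gridline x = 0; the visible y-axis segment lies entirely on the curve.
Matching integer coefficients to the picture gives p.

2*x^2 - x*y - 3*x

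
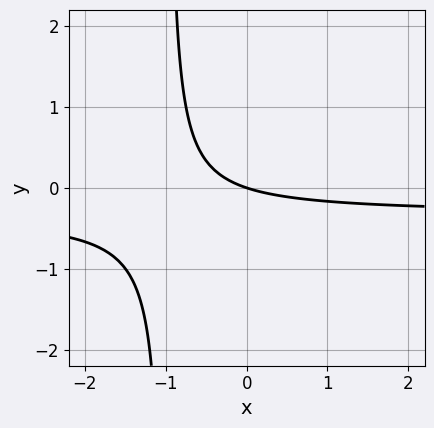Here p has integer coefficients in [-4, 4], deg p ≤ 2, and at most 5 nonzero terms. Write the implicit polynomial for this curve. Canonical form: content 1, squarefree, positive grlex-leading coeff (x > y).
(a) The degree is 2 — no degree-1 curve has this shape.
(b) From the axis intercepts and sections: it meets the x-axis at x = 0 (among the integer gridlines); one y-axis crossing is at y = 0.
(c) Solving for integer coefficients yields p as stated.

3*x*y + x + 3*y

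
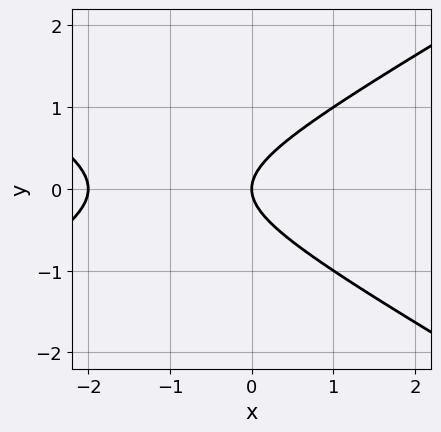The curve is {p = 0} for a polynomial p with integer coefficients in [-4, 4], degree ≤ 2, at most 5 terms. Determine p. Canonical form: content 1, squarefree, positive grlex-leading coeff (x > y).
x^2 - 3*y^2 + 2*x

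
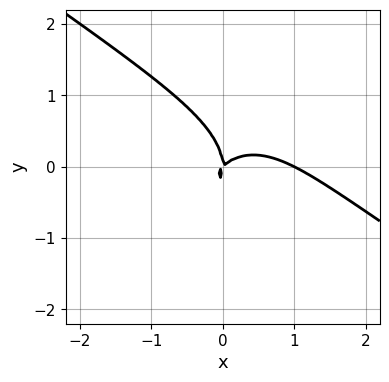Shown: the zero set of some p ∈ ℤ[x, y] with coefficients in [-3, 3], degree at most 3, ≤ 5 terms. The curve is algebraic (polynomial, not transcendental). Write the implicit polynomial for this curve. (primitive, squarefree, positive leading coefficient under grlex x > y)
Degree: a generic line meets the curve in up to 3 points, so deg p = 3.
Reading off the gridlines: it meets the y-axis at y = 0 (among the integer gridlines); among the integer gridlines, it crosses the x-axis at x ∈ {0, 1}.
Matching integer coefficients to the picture gives p.

x^3 + x^2*y + y^3 - x^2 + x*y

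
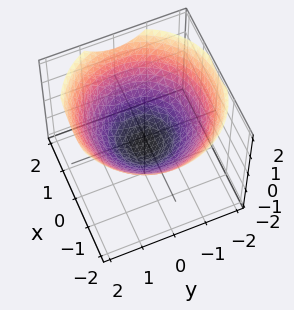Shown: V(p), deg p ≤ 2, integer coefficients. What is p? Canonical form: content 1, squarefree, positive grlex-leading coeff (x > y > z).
First, deg p = 2. No degree-1 surface has this shape.
Then, symmetries: the z-axis is an axis of rotation, so x and y enter only as x² + y².
Next, checking where it meets the axes: among the integer gridlines, it crosses the x-axis at x ∈ {-1, 1}; among the integer gridlines, it crosses the y-axis at y ∈ {-1, 1}; a circular section at z = 0 has radius exactly 1.
Finally, these observations pin down the coefficients.

x^2 + y^2 - 2*z - 1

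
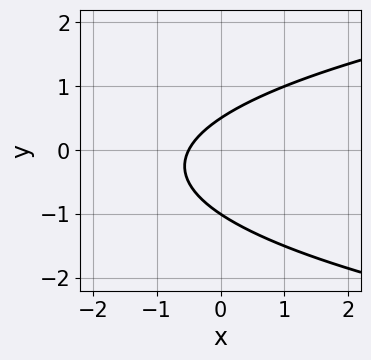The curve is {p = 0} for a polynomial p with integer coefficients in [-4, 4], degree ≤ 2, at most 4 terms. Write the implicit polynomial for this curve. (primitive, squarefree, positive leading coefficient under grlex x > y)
1. Degree: no degree-1 curve has this shape, so deg p = 2.
2. Reading off the gridlines: it crosses the y-axis at the gridline y = -1.
3. Assembling these constraints gives the stated polynomial.

2*y^2 - 2*x + y - 1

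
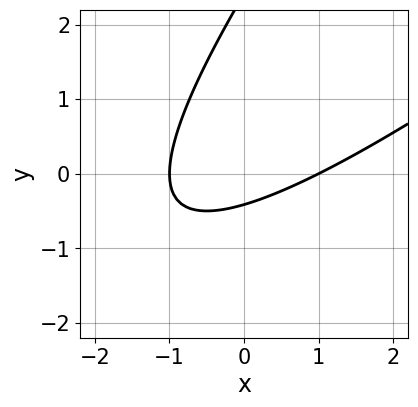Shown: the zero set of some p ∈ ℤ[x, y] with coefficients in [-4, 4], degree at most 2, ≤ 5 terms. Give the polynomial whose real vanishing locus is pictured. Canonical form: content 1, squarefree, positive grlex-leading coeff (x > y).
x^2 - 2*x*y + y^2 - 2*y - 1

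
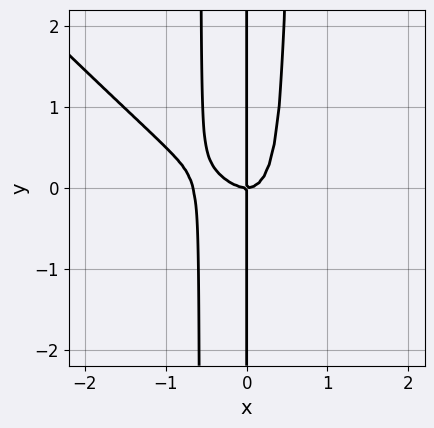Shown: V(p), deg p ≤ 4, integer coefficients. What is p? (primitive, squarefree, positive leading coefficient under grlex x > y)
3*x^4 + 3*x^3*y + 2*x^3 - x*y

First, deg p = 4. The shape is more complex than any degree-3 curve.
Next, checking where it meets the axes: one x-axis crossing is at x = 0; the visible y-axis segment lies entirely on the curve.
Finally, matching integer coefficients to the picture gives p.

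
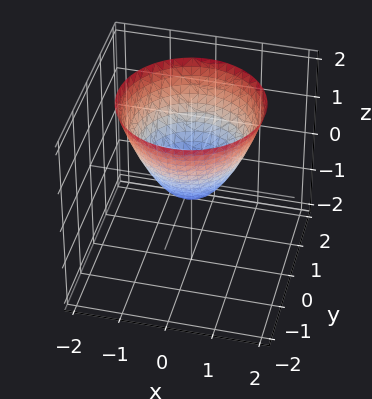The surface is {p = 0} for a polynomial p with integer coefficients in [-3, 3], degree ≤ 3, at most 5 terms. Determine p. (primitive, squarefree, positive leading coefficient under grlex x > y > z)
1. deg p = 2. A generic line meets the surface in up to 2 points.
2. Symmetries: rotational symmetry about the z-axis ⇒ p depends on x, y only through x² + y².
3. Against the integer gridlines: a circular section at z = 1 has radius between 1 and 2.
4. Together with the visible shape, these determine p as stated.

3*x^2 + 3*y^2 - 3*z - 1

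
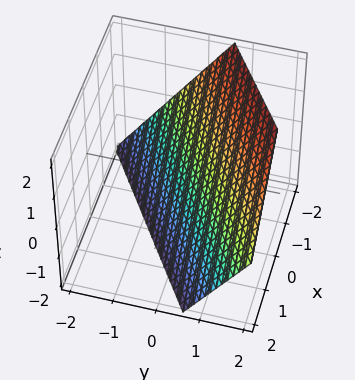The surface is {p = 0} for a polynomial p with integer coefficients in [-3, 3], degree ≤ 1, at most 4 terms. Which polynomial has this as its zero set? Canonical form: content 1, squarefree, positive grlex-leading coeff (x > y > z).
(a) Degree: the surface is flat (a plane), so deg p = 1.
(b) From the axis intercepts and sections: it crosses the z-axis at the gridline z = -1; one x-axis crossing is at x = -1.
(c) Together with the visible shape, these determine p as stated.

2*x - 3*y + 2*z + 2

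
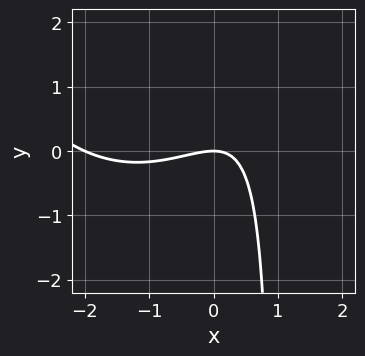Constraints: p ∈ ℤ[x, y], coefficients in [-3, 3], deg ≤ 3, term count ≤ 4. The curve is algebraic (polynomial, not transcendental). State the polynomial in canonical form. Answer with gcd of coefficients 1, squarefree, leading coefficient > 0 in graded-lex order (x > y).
x^3 + 2*x^2 - 3*x*y + 3*y

1. deg p = 3. No degree-2 curve has this shape.
2. From the visible intercepts: the x-axis gridline crossings are at x ∈ {-2, 0}; one y-axis crossing is at y = 0.
3. These observations pin down the coefficients.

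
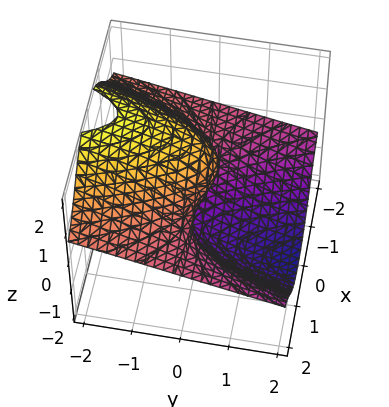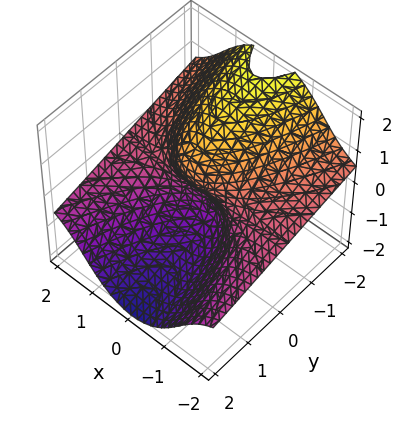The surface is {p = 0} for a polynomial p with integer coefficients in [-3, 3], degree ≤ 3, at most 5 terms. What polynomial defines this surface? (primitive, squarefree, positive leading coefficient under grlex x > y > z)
3*x^2*z + z^3 + 3*y - 2*z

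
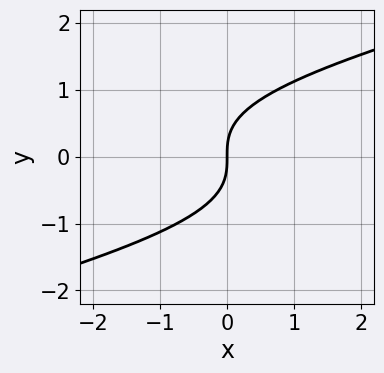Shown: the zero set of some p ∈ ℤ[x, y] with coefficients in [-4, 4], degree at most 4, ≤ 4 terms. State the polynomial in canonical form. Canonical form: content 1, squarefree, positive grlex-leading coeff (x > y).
x*y^2 - 3*y^3 + 3*x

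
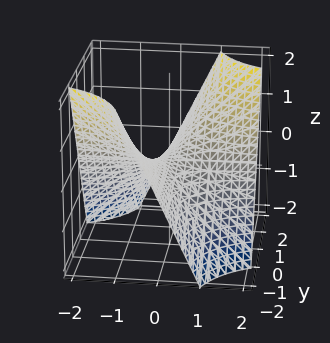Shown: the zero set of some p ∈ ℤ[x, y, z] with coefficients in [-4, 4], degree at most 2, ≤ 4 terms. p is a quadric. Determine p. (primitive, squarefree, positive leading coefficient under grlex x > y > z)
x*y - z

(a) The degree is 2 — a hyperbolic paraboloid; a quadric.
(b) Checking where it meets the axes: every point of the y-axis in the box is on the surface; every point of the x-axis in the box is on the surface; it meets the z-axis at z = 0 (among the integer gridlines).
(c) Fitting integer coefficients to these (and the overall shape) gives p.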